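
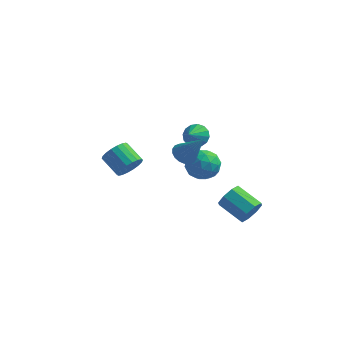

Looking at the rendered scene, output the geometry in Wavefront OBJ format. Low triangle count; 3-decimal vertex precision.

v 0.61 2.555 1.87
v 1.464 2.533 1.971
v 0.49 1.485 2.65
v 1.315 2.791 2.302
v 0.978 2.986 2.517
v 0.542 3.065 2.559
v 0.124 3.008 2.416
v -0.163 2.829 2.127
v -0.244 2.577 1.769
v -0.095 2.32 1.438
v 0.243 2.125 1.223
v 0.679 2.045 1.181
v 1.096 2.103 1.324
v 1.384 2.281 1.613
v 0.238 2.169 -0.55
v 1.188 2.619 -1.057
v 1.332 1.241 0.677
v 2.282 1.691 0.17
v 1.563 2.38 0.778
v 0.886 2.954 0.02
v 1.634 0.906 -0.4
v 0.957 1.48 -1.158
v 2.051 1.839 -0.964
v 2.006 2.75 -0.236
v 0.514 1.11 -0.144
v 0.469 2.021 0.584
v 0.616 2.475 -0.912
v 1.904 1.385 0.532
v 1.48 1.79 0.889
v 2.039 2.055 0.591
v 0.439 2.672 -0.279
v 0.998 2.937 -0.576
v 1.218 2.797 0.502
v 1.522 0.923 0.196
v 2.081 1.188 -0.101
v 0.481 1.805 -0.971
v 1.04 2.07 -1.269
v 1.302 1.063 -0.882
v 1.682 2.282 -1.155
v 2.326 1.736 -0.433
v 1.944 1.275 -0.768
v 1.547 1.612 -1.214
v 1.656 2.817 -0.727
v 2.3 2.272 -0.005
v 1.877 2.677 0.352
v 1.479 3.014 -0.094
v 2.163 2.359 -0.672
v 0.22 1.588 -0.375
v 0.864 1.043 0.347
v 1.041 0.846 -0.286
v 0.643 1.183 -0.732
v 0.194 2.124 0.053
v 0.838 1.578 0.775
v 0.973 2.248 0.834
v 0.576 2.585 0.388
v 0.357 1.501 0.292
v 1.238 -1.455 3.104
v 1.733 -1.945 2.671
v 2.462 -1.765 4.856
v 1.883 -1.615 2.624
v 1.906 -1.254 2.673
v 1.796 -0.933 2.806
v 1.576 -0.715 2.999
v 1.288 -0.644 3.212
v 0.991 -0.733 3.404
v 0.743 -0.965 3.537
v 0.592 -1.294 3.583
v 0.57 -1.655 3.535
v 0.68 -1.977 3.402
v 0.9 -2.195 3.209
v 1.187 -2.266 2.996
v 1.485 -2.177 2.804
v 4.591 1.173 -3.225
v 5.058 1.557 -2.505
v 3.416 2.151 -1.756
v 2.949 1.767 -2.475
v 4.973 2.015 -3.054
v 3.331 2.608 -2.304
v 4.664 1.979 -3.702
v 3.022 2.573 -2.953
v 4.313 1.472 -4.071
v 2.671 2.065 -3.322
v 4.124 0.789 -3.944
v 2.482 1.383 -3.195
v 4.209 0.332 -3.396
v 2.567 0.925 -2.646
v 4.518 0.367 -2.747
v 2.876 0.961 -1.998
v 4.869 0.875 -2.378
v 3.227 1.468 -1.629
v -3.056 0.994 -0.825
v -2.473 1.666 -0.464
v -3.701 2.317 0.307
v -4.284 1.646 -0.055
v -2.608 1.843 -0.829
v -3.836 2.495 -0.058
v -2.831 1.852 -1.193
v -4.06 2.504 -0.422
v -3.099 1.692 -1.484
v -4.328 2.343 -0.713
v -3.359 1.393 -1.645
v -4.587 2.044 -0.874
v -3.558 1.015 -1.643
v -4.787 1.666 -0.872
v -3.658 0.633 -1.48
v -4.887 1.284 -0.709
v -3.639 0.323 -1.187
v -4.867 0.974 -0.416
v -3.504 0.145 -0.822
v -4.732 0.797 -0.051
v -3.28 0.136 -0.458
v -4.509 0.788 0.313
v -3.012 0.297 -0.167
v -4.241 0.948 0.604
v -2.753 0.596 -0.006
v -3.981 1.247 0.765
v -2.553 0.974 -0.008
v -3.782 1.625 0.763
v -2.453 1.356 -0.171
v -3.682 2.007 0.6
f 2 1 4
f 2 4 3
f 4 1 5
f 4 5 3
f 5 1 6
f 5 6 3
f 6 1 7
f 6 7 3
f 7 1 8
f 7 8 3
f 8 1 9
f 8 9 3
f 9 1 10
f 9 10 3
f 10 1 11
f 10 11 3
f 11 1 12
f 11 12 3
f 12 1 13
f 12 13 3
f 13 1 14
f 13 14 3
f 14 1 2
f 14 2 3
f 15 52 31
f 52 26 55
f 31 55 20
f 52 55 31
f 15 31 27
f 31 20 32
f 27 32 16
f 31 32 27
f 15 27 36
f 27 16 37
f 36 37 22
f 27 37 36
f 15 36 48
f 36 22 51
f 48 51 25
f 36 51 48
f 15 48 52
f 48 25 56
f 52 56 26
f 48 56 52
f 16 32 43
f 32 20 46
f 43 46 24
f 32 46 43
f 20 55 33
f 55 26 54
f 33 54 19
f 55 54 33
f 26 56 53
f 56 25 49
f 53 49 17
f 56 49 53
f 25 51 50
f 51 22 38
f 50 38 21
f 51 38 50
f 22 37 42
f 37 16 39
f 42 39 23
f 37 39 42
f 18 44 30
f 44 24 45
f 30 45 19
f 44 45 30
f 18 30 28
f 30 19 29
f 28 29 17
f 30 29 28
f 18 28 35
f 28 17 34
f 35 34 21
f 28 34 35
f 18 35 40
f 35 21 41
f 40 41 23
f 35 41 40
f 18 40 44
f 40 23 47
f 44 47 24
f 40 47 44
f 19 45 33
f 45 24 46
f 33 46 20
f 45 46 33
f 17 29 53
f 29 19 54
f 53 54 26
f 29 54 53
f 21 34 50
f 34 17 49
f 50 49 25
f 34 49 50
f 23 41 42
f 41 21 38
f 42 38 22
f 41 38 42
f 24 47 43
f 47 23 39
f 43 39 16
f 47 39 43
f 58 57 60
f 58 60 59
f 60 57 61
f 60 61 59
f 61 57 62
f 61 62 59
f 62 57 63
f 62 63 59
f 63 57 64
f 63 64 59
f 64 57 65
f 64 65 59
f 65 57 66
f 65 66 59
f 66 57 67
f 66 67 59
f 67 57 68
f 67 68 59
f 68 57 69
f 68 69 59
f 69 57 70
f 69 70 59
f 70 57 71
f 70 71 59
f 71 57 72
f 71 72 59
f 72 57 58
f 72 58 59
f 74 73 77
f 74 77 75
f 75 77 78
f 75 78 76
f 77 73 79
f 77 79 78
f 78 79 80
f 78 80 76
f 79 73 81
f 79 81 80
f 80 81 82
f 80 82 76
f 81 73 83
f 81 83 82
f 82 83 84
f 82 84 76
f 83 73 85
f 83 85 84
f 84 85 86
f 84 86 76
f 85 73 87
f 85 87 86
f 86 87 88
f 86 88 76
f 87 73 89
f 87 89 88
f 88 89 90
f 88 90 76
f 89 73 74
f 89 74 90
f 90 74 75
f 90 75 76
f 92 91 95
f 92 95 93
f 93 95 96
f 93 96 94
f 95 91 97
f 95 97 96
f 96 97 98
f 96 98 94
f 97 91 99
f 97 99 98
f 98 99 100
f 98 100 94
f 99 91 101
f 99 101 100
f 100 101 102
f 100 102 94
f 101 91 103
f 101 103 102
f 102 103 104
f 102 104 94
f 103 91 105
f 103 105 104
f 104 105 106
f 104 106 94
f 105 91 107
f 105 107 106
f 106 107 108
f 106 108 94
f 107 91 109
f 107 109 108
f 108 109 110
f 108 110 94
f 109 91 111
f 109 111 110
f 110 111 112
f 110 112 94
f 111 91 113
f 111 113 112
f 112 113 114
f 112 114 94
f 113 91 115
f 113 115 114
f 114 115 116
f 114 116 94
f 115 91 117
f 115 117 116
f 116 117 118
f 116 118 94
f 117 91 119
f 117 119 118
f 118 119 120
f 118 120 94
f 119 91 92
f 119 92 120
f 120 92 93
f 120 93 94



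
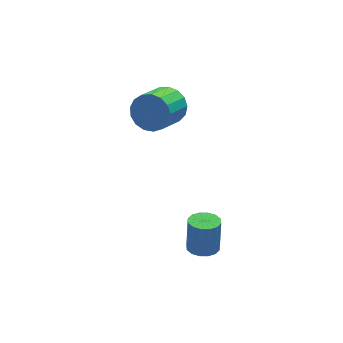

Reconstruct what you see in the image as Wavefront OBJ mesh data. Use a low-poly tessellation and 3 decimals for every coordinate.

v 0.811 3.746 0.78
v 1.479 3.443 1.384
v 0.397 2.492 2.104
v -0.271 2.794 1.5
v 1.299 3.805 1.593
v 0.218 2.854 2.313
v 1.008 4.153 1.615
v -0.074 3.202 2.335
v 0.671 4.408 1.446
v -0.41 3.457 2.166
v 0.367 4.511 1.125
v -0.715 3.56 1.845
v 0.164 4.439 0.724
v -0.918 3.488 1.444
v 0.109 4.208 0.337
v -0.972 3.257 1.057
v 0.215 3.871 0.051
v -0.866 2.919 0.77
v 0.458 3.505 -0.068
v -0.624 2.554 0.651
v 0.781 3.194 0.007
v -0.3 2.243 0.727
v 1.111 3.01 0.259
v 0.03 2.059 0.979
v 1.373 2.994 0.631
v 0.291 2.043 1.351
v 1.505 3.151 1.037
v 0.424 2.199 1.757
v 0.475 -1.795 -3.668
v 1.069 -2.164 -3.654
v 1.24 -1.834 -2.139
v 0.645 -1.465 -2.152
v 1.17 -1.826 -3.739
v 1.341 -1.496 -2.224
v 1.085 -1.481 -3.805
v 1.255 -1.15 -2.29
v 0.836 -1.219 -3.834
v 1.006 -0.889 -2.319
v 0.49 -1.112 -3.818
v 0.661 -0.781 -2.303
v 0.14 -1.188 -3.762
v 0.311 -0.857 -2.247
v -0.12 -1.426 -3.681
v 0.051 -1.096 -2.166
v -0.221 -1.764 -3.596
v -0.05 -1.434 -2.081
v -0.135 -2.11 -3.53
v 0.035 -1.779 -2.015
v 0.114 -2.371 -3.501
v 0.284 -2.041 -1.986
v 0.459 -2.479 -3.517
v 0.63 -2.148 -2.002
v 0.809 -2.403 -3.573
v 0.98 -2.072 -2.058
f 2 1 5
f 2 5 3
f 3 5 6
f 3 6 4
f 5 1 7
f 5 7 6
f 6 7 8
f 6 8 4
f 7 1 9
f 7 9 8
f 8 9 10
f 8 10 4
f 9 1 11
f 9 11 10
f 10 11 12
f 10 12 4
f 11 1 13
f 11 13 12
f 12 13 14
f 12 14 4
f 13 1 15
f 13 15 14
f 14 15 16
f 14 16 4
f 15 1 17
f 15 17 16
f 16 17 18
f 16 18 4
f 17 1 19
f 17 19 18
f 18 19 20
f 18 20 4
f 19 1 21
f 19 21 20
f 20 21 22
f 20 22 4
f 21 1 23
f 21 23 22
f 22 23 24
f 22 24 4
f 23 1 25
f 23 25 24
f 24 25 26
f 24 26 4
f 25 1 27
f 25 27 26
f 26 27 28
f 26 28 4
f 27 1 2
f 27 2 28
f 28 2 3
f 28 3 4
f 30 29 33
f 30 33 31
f 31 33 34
f 31 34 32
f 33 29 35
f 33 35 34
f 34 35 36
f 34 36 32
f 35 29 37
f 35 37 36
f 36 37 38
f 36 38 32
f 37 29 39
f 37 39 38
f 38 39 40
f 38 40 32
f 39 29 41
f 39 41 40
f 40 41 42
f 40 42 32
f 41 29 43
f 41 43 42
f 42 43 44
f 42 44 32
f 43 29 45
f 43 45 44
f 44 45 46
f 44 46 32
f 45 29 47
f 45 47 46
f 46 47 48
f 46 48 32
f 47 29 49
f 47 49 48
f 48 49 50
f 48 50 32
f 49 29 51
f 49 51 50
f 50 51 52
f 50 52 32
f 51 29 53
f 51 53 52
f 52 53 54
f 52 54 32
f 53 29 30
f 53 30 54
f 54 30 31
f 54 31 32



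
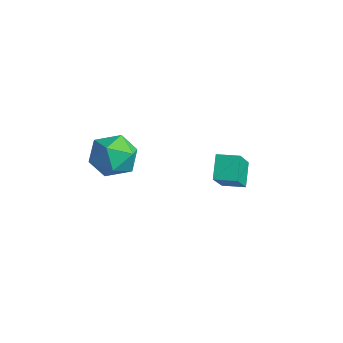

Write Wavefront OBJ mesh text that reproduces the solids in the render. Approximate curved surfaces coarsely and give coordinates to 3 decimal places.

v 1 0.124 -0.318
v 1.964 -0.909 1.098
v 0.395 0.64 0.471
v 1.359 -0.393 1.886
v 1.621 0.773 -0.266
v 2.585 -0.26 1.149
v 1.016 1.289 0.522
v 1.98 0.256 1.938
v -0.468 -3.35 1.412
v -0.086 -2.832 2.203
v -0.214 -4.768 2.217
v 0.168 -4.25 3.008
v -0.826 -4.186 2.789
v -0.983 -3.309 2.292
v 0.683 -4.291 2.128
v 0.526 -3.414 1.631
v 0.626 -3.414 2.646
v -0.307 -3.349 3.054
v 0.007 -4.251 1.366
v -0.926 -4.186 1.774
f 2 4 1
f 5 2 1
f 1 4 3
f 3 5 1
f 2 8 4
f 6 2 5
f 6 8 2
f 4 8 3
f 7 5 3
f 3 8 7
f 7 6 5
f 8 6 7
f 9 20 14
f 9 14 10
f 9 10 16
f 9 16 19
f 9 19 20
f 10 14 18
f 14 20 13
f 20 19 11
f 19 16 15
f 16 10 17
f 12 18 13
f 12 13 11
f 12 11 15
f 12 15 17
f 12 17 18
f 13 18 14
f 11 13 20
f 15 11 19
f 17 15 16
f 18 17 10



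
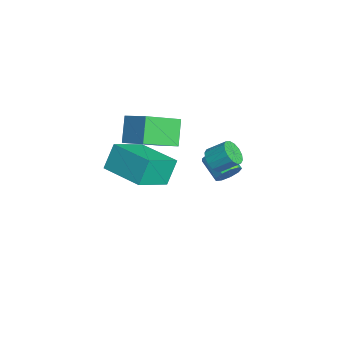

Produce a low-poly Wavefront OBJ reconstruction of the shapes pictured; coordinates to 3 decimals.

v -2.48 2.928 -3.767
v -2.113 2.983 -3.127
v -3.214 2.467 -2.452
v -3.58 2.412 -3.093
v -2.369 3.41 -3.217
v -3.469 2.895 -2.543
v -2.676 3.612 -3.565
v -3.777 3.096 -2.891
v -2.892 3.494 -4.007
v -3.993 2.978 -3.333
v -2.915 3.11 -4.337
v -4.015 2.595 -3.663
v -2.734 2.642 -4.401
v -3.834 2.126 -3.726
v -2.434 2.307 -4.167
v -3.535 1.791 -3.493
v -2.156 2.263 -3.747
v -3.256 1.747 -3.073
v -2.029 2.53 -3.336
v -3.13 2.014 -2.662
v 0.929 -2.135 -0.016
v 0.47 -1.61 1.22
v 2.652 -0.768 0.043
v 2.192 -0.243 1.28
v 2.008 -3.537 0.98
v 1.548 -3.012 2.217
v 3.73 -2.17 1.04
v 3.271 -1.645 2.276
v -0.988 1.951 -1.452
v -0.291 1.781 -1.514
v -0.015 2.66 -0.809
v -0.712 2.829 -0.748
v -0.357 2.023 -1.79
v -0.08 2.901 -1.085
v -0.591 2.245 -1.976
v -0.314 3.124 -1.271
v -0.932 2.389 -2.021
v -0.655 3.268 -1.316
v -1.288 2.415 -1.914
v -1.011 3.294 -1.209
v -1.564 2.317 -1.683
v -1.287 3.196 -0.978
v -1.685 2.12 -1.391
v -1.409 2.999 -0.686
v -1.62 1.879 -1.115
v -1.343 2.757 -0.41
v -1.386 1.656 -0.929
v -1.109 2.535 -0.224
v -1.045 1.512 -0.884
v -0.768 2.391 -0.179
v -0.689 1.486 -0.991
v -0.412 2.365 -0.286
v -0.413 1.584 -1.222
v -0.136 2.463 -0.517
v -2.399 -2.237 -0.799
v -3.356 -1.981 0.419
v -3.11 -0.468 -1.728
v -4.067 -0.213 -0.51
v -1.213 -1.367 -0.05
v -2.17 -1.112 1.168
v -1.924 0.401 -0.979
v -2.881 0.657 0.239
f 2 1 5
f 2 5 3
f 3 5 6
f 3 6 4
f 5 1 7
f 5 7 6
f 6 7 8
f 6 8 4
f 7 1 9
f 7 9 8
f 8 9 10
f 8 10 4
f 9 1 11
f 9 11 10
f 10 11 12
f 10 12 4
f 11 1 13
f 11 13 12
f 12 13 14
f 12 14 4
f 13 1 15
f 13 15 14
f 14 15 16
f 14 16 4
f 15 1 17
f 15 17 16
f 16 17 18
f 16 18 4
f 17 1 19
f 17 19 18
f 18 19 20
f 18 20 4
f 19 1 2
f 19 2 20
f 20 2 3
f 20 3 4
f 22 24 21
f 25 22 21
f 21 24 23
f 23 25 21
f 22 28 24
f 26 22 25
f 26 28 22
f 24 28 23
f 27 25 23
f 23 28 27
f 27 26 25
f 28 26 27
f 30 29 33
f 30 33 31
f 31 33 34
f 31 34 32
f 33 29 35
f 33 35 34
f 34 35 36
f 34 36 32
f 35 29 37
f 35 37 36
f 36 37 38
f 36 38 32
f 37 29 39
f 37 39 38
f 38 39 40
f 38 40 32
f 39 29 41
f 39 41 40
f 40 41 42
f 40 42 32
f 41 29 43
f 41 43 42
f 42 43 44
f 42 44 32
f 43 29 45
f 43 45 44
f 44 45 46
f 44 46 32
f 45 29 47
f 45 47 46
f 46 47 48
f 46 48 32
f 47 29 49
f 47 49 48
f 48 49 50
f 48 50 32
f 49 29 51
f 49 51 50
f 50 51 52
f 50 52 32
f 51 29 53
f 51 53 52
f 52 53 54
f 52 54 32
f 53 29 30
f 53 30 54
f 54 30 31
f 54 31 32
f 56 58 55
f 59 56 55
f 55 58 57
f 57 59 55
f 56 62 58
f 60 56 59
f 60 62 56
f 58 62 57
f 61 59 57
f 57 62 61
f 61 60 59
f 62 60 61



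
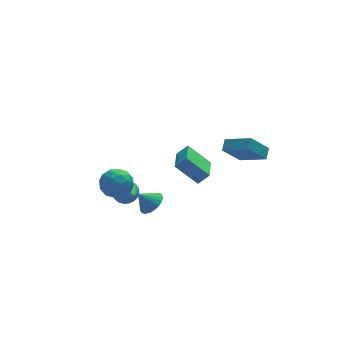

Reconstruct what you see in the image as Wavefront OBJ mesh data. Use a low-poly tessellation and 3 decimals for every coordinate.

v 2.148 -3.294 3.03
v 3.327 -4.492 3.826
v 2.497 -2.676 3.441
v 3.676 -3.874 4.238
v 3.324 -3.046 1.662
v 4.503 -4.244 2.459
v 3.673 -2.428 2.074
v 4.852 -3.626 2.87
v -4.116 -1.668 1.268
v -3.193 -2.178 1.464
v -4.687 -3.042 0.376
v -3.764 -3.552 0.572
v -4.454 -3.367 1.372
v -4.101 -2.517 1.923
v -3.779 -2.703 -0.083
v -3.426 -1.853 0.468
v -2.985 -2.818 0.628
v -3.402 -3.228 1.527
v -4.478 -1.992 0.313
v -4.895 -2.402 1.212
v -3.604 -1.802 1.444
v -4.276 -3.418 0.396
v -4.681 -3.309 0.866
v -4.139 -3.609 0.981
v -4.138 -2.001 1.714
v -3.595 -2.301 1.829
v -4.336 -3 1.775
v -4.285 -2.919 0.011
v -3.742 -3.219 0.126
v -3.741 -1.611 0.859
v -3.199 -1.911 0.974
v -3.544 -2.22 0.065
v -2.939 -2.478 1.068
v -3.275 -3.286 0.544
v -3.284 -2.787 0.159
v -3.077 -2.287 0.483
v -3.184 -2.719 1.597
v -3.52 -3.527 1.072
v -3.926 -3.418 1.543
v -3.718 -2.918 1.867
v -3.062 -3.095 1.106
v -4.36 -1.693 0.768
v -4.696 -2.501 0.243
v -4.162 -2.302 -0.027
v -3.954 -1.802 0.297
v -4.605 -1.934 1.296
v -4.941 -2.742 0.772
v -4.803 -2.933 1.357
v -4.596 -2.433 1.681
v -4.818 -2.125 0.734
v 0.268 -0.016 -0.714
v 0.958 -0.105 -0.024
v 0.874 1.722 -1.096
v 1.564 1.634 -0.406
v 1.496 -0.734 -2.034
v 2.186 -0.822 -1.344
v 2.102 1.005 -2.416
v 2.792 0.916 -1.726
v -2.695 0.162 -2.597
v -2.274 0.548 -1.995
v -2.545 -1.242 -1.803
v -2.6 0.576 -1.884
v -2.942 0.532 -1.897
v -3.241 0.425 -2.03
v -3.446 0.272 -2.262
v -3.521 0.1 -2.552
v -3.453 -0.062 -2.849
v -3.254 -0.184 -3.103
v -2.959 -0.247 -3.27
v -2.617 -0.239 -3.32
v -2.289 -0.162 -3.245
v -2.032 -0.029 -3.059
v -1.888 0.138 -2.792
v -1.885 0.308 -2.492
v -2.021 0.453 -2.21
v -1.837 -2.451 -1.578
v -1.237 -1.965 -1.177
v -2.583 -2.269 -0.682
v -1.414 -1.719 -1.374
v -1.664 -1.599 -1.606
v -1.944 -1.626 -1.834
v -2.206 -1.796 -2.017
v -2.404 -2.079 -2.124
v -2.504 -2.426 -2.137
v -2.488 -2.778 -2.053
v -2.361 -3.073 -1.888
v -2.142 -3.26 -1.668
v -1.871 -3.308 -1.433
v -1.594 -3.207 -1.223
v -1.36 -2.975 -1.075
v -1.207 -2.653 -1.014
v -1.164 -2.296 -1.05
f 2 4 1
f 5 2 1
f 1 4 3
f 3 5 1
f 2 8 4
f 6 2 5
f 6 8 2
f 4 8 3
f 7 5 3
f 3 8 7
f 7 6 5
f 8 6 7
f 9 46 25
f 46 20 49
f 25 49 14
f 46 49 25
f 9 25 21
f 25 14 26
f 21 26 10
f 25 26 21
f 9 21 30
f 21 10 31
f 30 31 16
f 21 31 30
f 9 30 42
f 30 16 45
f 42 45 19
f 30 45 42
f 9 42 46
f 42 19 50
f 46 50 20
f 42 50 46
f 10 26 37
f 26 14 40
f 37 40 18
f 26 40 37
f 14 49 27
f 49 20 48
f 27 48 13
f 49 48 27
f 20 50 47
f 50 19 43
f 47 43 11
f 50 43 47
f 19 45 44
f 45 16 32
f 44 32 15
f 45 32 44
f 16 31 36
f 31 10 33
f 36 33 17
f 31 33 36
f 12 38 24
f 38 18 39
f 24 39 13
f 38 39 24
f 12 24 22
f 24 13 23
f 22 23 11
f 24 23 22
f 12 22 29
f 22 11 28
f 29 28 15
f 22 28 29
f 12 29 34
f 29 15 35
f 34 35 17
f 29 35 34
f 12 34 38
f 34 17 41
f 38 41 18
f 34 41 38
f 13 39 27
f 39 18 40
f 27 40 14
f 39 40 27
f 11 23 47
f 23 13 48
f 47 48 20
f 23 48 47
f 15 28 44
f 28 11 43
f 44 43 19
f 28 43 44
f 17 35 36
f 35 15 32
f 36 32 16
f 35 32 36
f 18 41 37
f 41 17 33
f 37 33 10
f 41 33 37
f 52 54 51
f 55 52 51
f 51 54 53
f 53 55 51
f 52 58 54
f 56 52 55
f 56 58 52
f 54 58 53
f 57 55 53
f 53 58 57
f 57 56 55
f 58 56 57
f 60 59 62
f 60 62 61
f 62 59 63
f 62 63 61
f 63 59 64
f 63 64 61
f 64 59 65
f 64 65 61
f 65 59 66
f 65 66 61
f 66 59 67
f 66 67 61
f 67 59 68
f 67 68 61
f 68 59 69
f 68 69 61
f 69 59 70
f 69 70 61
f 70 59 71
f 70 71 61
f 71 59 72
f 71 72 61
f 72 59 73
f 72 73 61
f 73 59 74
f 73 74 61
f 74 59 75
f 74 75 61
f 75 59 60
f 75 60 61
f 77 76 79
f 77 79 78
f 79 76 80
f 79 80 78
f 80 76 81
f 80 81 78
f 81 76 82
f 81 82 78
f 82 76 83
f 82 83 78
f 83 76 84
f 83 84 78
f 84 76 85
f 84 85 78
f 85 76 86
f 85 86 78
f 86 76 87
f 86 87 78
f 87 76 88
f 87 88 78
f 88 76 89
f 88 89 78
f 89 76 90
f 89 90 78
f 90 76 91
f 90 91 78
f 91 76 92
f 91 92 78
f 92 76 77
f 92 77 78



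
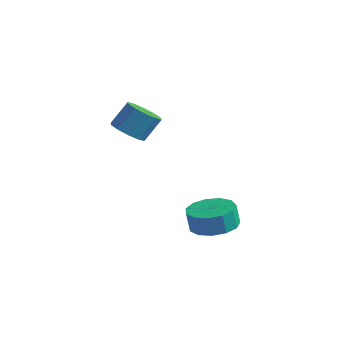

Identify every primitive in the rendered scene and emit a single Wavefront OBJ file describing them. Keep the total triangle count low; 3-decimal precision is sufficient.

v 0.114 0.88 -2.518
v 1.149 1.037 -2.352
v 1.002 0.956 -1.356
v -0.034 0.8 -1.522
v 0.894 1.577 -2.346
v 0.747 1.496 -1.35
v 0.391 1.896 -2.395
v 0.244 1.815 -1.399
v -0.199 1.892 -2.483
v -0.347 1.812 -1.487
v -0.691 1.568 -2.581
v -0.838 1.487 -1.585
v -0.927 1.025 -2.66
v -1.074 0.944 -1.664
v -0.832 0.436 -2.694
v -0.98 0.355 -1.698
v -0.438 -0.012 -2.672
v -0.585 -0.092 -1.676
v 0.132 -0.176 -2.601
v -0.015 -0.257 -1.605
v 0.696 -0.005 -2.503
v 0.549 -0.086 -1.507
v 1.075 0.447 -2.411
v 0.928 0.366 -1.415
v -3.026 -0.87 2.581
v -2.234 -1.102 2.499
v -1.921 -0.401 3.536
v -2.714 -0.17 3.619
v -2.302 -0.671 2.228
v -1.989 0.029 3.266
v -2.647 -0.316 2.093
v -2.334 0.384 3.13
v -3.137 -0.173 2.144
v -2.824 0.527 3.181
v -3.585 -0.297 2.362
v -3.272 0.404 3.4
v -3.819 -0.639 2.664
v -3.506 0.062 3.701
v -3.751 -1.069 2.934
v -3.438 -0.369 3.972
v -3.406 -1.424 3.07
v -3.093 -0.724 4.107
v -2.916 -1.567 3.019
v -2.603 -0.867 4.056
v -2.468 -1.444 2.8
v -2.155 -0.743 3.838
f 2 1 5
f 2 5 3
f 3 5 6
f 3 6 4
f 5 1 7
f 5 7 6
f 6 7 8
f 6 8 4
f 7 1 9
f 7 9 8
f 8 9 10
f 8 10 4
f 9 1 11
f 9 11 10
f 10 11 12
f 10 12 4
f 11 1 13
f 11 13 12
f 12 13 14
f 12 14 4
f 13 1 15
f 13 15 14
f 14 15 16
f 14 16 4
f 15 1 17
f 15 17 16
f 16 17 18
f 16 18 4
f 17 1 19
f 17 19 18
f 18 19 20
f 18 20 4
f 19 1 21
f 19 21 20
f 20 21 22
f 20 22 4
f 21 1 23
f 21 23 22
f 22 23 24
f 22 24 4
f 23 1 2
f 23 2 24
f 24 2 3
f 24 3 4
f 26 25 29
f 26 29 27
f 27 29 30
f 27 30 28
f 29 25 31
f 29 31 30
f 30 31 32
f 30 32 28
f 31 25 33
f 31 33 32
f 32 33 34
f 32 34 28
f 33 25 35
f 33 35 34
f 34 35 36
f 34 36 28
f 35 25 37
f 35 37 36
f 36 37 38
f 36 38 28
f 37 25 39
f 37 39 38
f 38 39 40
f 38 40 28
f 39 25 41
f 39 41 40
f 40 41 42
f 40 42 28
f 41 25 43
f 41 43 42
f 42 43 44
f 42 44 28
f 43 25 45
f 43 45 44
f 44 45 46
f 44 46 28
f 45 25 26
f 45 26 46
f 46 26 27
f 46 27 28



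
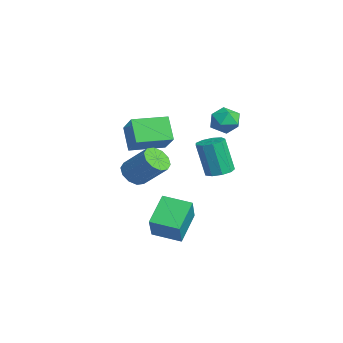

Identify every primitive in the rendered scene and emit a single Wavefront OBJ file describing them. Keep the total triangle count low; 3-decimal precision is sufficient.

v -0.723 1.692 3.237
v 0.043 2.01 3.716
v 0.037 0.39 2.884
v 0.803 0.708 3.363
v 0.008 0.467 3.838
v -0.462 1.271 4.056
v 0.542 1.129 2.544
v 0.072 1.933 2.762
v 0.824 1.661 3.288
v 0.494 1.252 4.087
v -0.414 1.148 2.513
v -0.744 0.739 3.312
v 1.536 -2.549 -2.097
v 2.59 -2.971 -0.574
v 2.455 -1.192 -2.357
v 3.51 -1.614 -0.834
v 2.77 -3.606 -3.246
v 3.825 -4.028 -1.723
v 3.69 -2.249 -3.506
v 4.744 -2.671 -1.983
v 2.462 -4.454 1.216
v 3.169 -4.474 0.726
v 4.145 -3.485 2.094
v 3.438 -3.466 2.584
v 2.896 -4.035 0.603
v 3.872 -3.046 1.971
v 2.457 -3.756 0.714
v 3.433 -2.767 2.082
v 2.021 -3.744 1.017
v 2.997 -2.755 2.385
v 1.752 -4.003 1.396
v 2.729 -3.014 2.764
v 1.755 -4.435 1.706
v 2.731 -3.446 3.074
v 2.028 -4.874 1.829
v 3.004 -3.885 3.197
v 2.467 -5.153 1.718
v 3.443 -4.164 3.086
v 2.903 -5.165 1.415
v 3.879 -4.176 2.783
v 3.171 -4.906 1.036
v 4.148 -3.917 2.404
v 2.164 0.258 0.56
v 2.723 -0.328 0.574
v 2.255 -0.724 2.635
v 1.696 -0.138 2.62
v 2.952 0.156 0.719
v 2.483 -0.241 2.78
v 2.812 0.687 0.79
v 2.343 0.291 2.85
v 2.369 1.018 0.752
v 1.9 0.622 2.813
v 1.83 0.993 0.625
v 1.361 0.597 2.685
v 1.448 0.624 0.467
v 0.979 0.228 2.528
v 1.401 0.084 0.353
v 0.932 -0.312 2.413
v 1.711 -0.374 0.335
v 1.242 -0.771 2.395
v 2.233 -0.537 0.423
v 1.764 -0.933 2.483
v -4.087 -3.322 1.517
v -2.656 -3.248 2.764
v -4.142 -1.223 1.455
v -2.71 -1.149 2.702
v -2.99 -3.331 0.258
v -1.558 -3.257 1.505
v -3.044 -1.232 0.196
v -1.613 -1.158 1.443
f 1 12 6
f 1 6 2
f 1 2 8
f 1 8 11
f 1 11 12
f 2 6 10
f 6 12 5
f 12 11 3
f 11 8 7
f 8 2 9
f 4 10 5
f 4 5 3
f 4 3 7
f 4 7 9
f 4 9 10
f 5 10 6
f 3 5 12
f 7 3 11
f 9 7 8
f 10 9 2
f 14 16 13
f 17 14 13
f 13 16 15
f 15 17 13
f 14 20 16
f 18 14 17
f 18 20 14
f 16 20 15
f 19 17 15
f 15 20 19
f 19 18 17
f 20 18 19
f 22 21 25
f 22 25 23
f 23 25 26
f 23 26 24
f 25 21 27
f 25 27 26
f 26 27 28
f 26 28 24
f 27 21 29
f 27 29 28
f 28 29 30
f 28 30 24
f 29 21 31
f 29 31 30
f 30 31 32
f 30 32 24
f 31 21 33
f 31 33 32
f 32 33 34
f 32 34 24
f 33 21 35
f 33 35 34
f 34 35 36
f 34 36 24
f 35 21 37
f 35 37 36
f 36 37 38
f 36 38 24
f 37 21 39
f 37 39 38
f 38 39 40
f 38 40 24
f 39 21 41
f 39 41 40
f 40 41 42
f 40 42 24
f 41 21 22
f 41 22 42
f 42 22 23
f 42 23 24
f 44 43 47
f 44 47 45
f 45 47 48
f 45 48 46
f 47 43 49
f 47 49 48
f 48 49 50
f 48 50 46
f 49 43 51
f 49 51 50
f 50 51 52
f 50 52 46
f 51 43 53
f 51 53 52
f 52 53 54
f 52 54 46
f 53 43 55
f 53 55 54
f 54 55 56
f 54 56 46
f 55 43 57
f 55 57 56
f 56 57 58
f 56 58 46
f 57 43 59
f 57 59 58
f 58 59 60
f 58 60 46
f 59 43 61
f 59 61 60
f 60 61 62
f 60 62 46
f 61 43 44
f 61 44 62
f 62 44 45
f 62 45 46
f 64 66 63
f 67 64 63
f 63 66 65
f 65 67 63
f 64 70 66
f 68 64 67
f 68 70 64
f 66 70 65
f 69 67 65
f 65 70 69
f 69 68 67
f 70 68 69



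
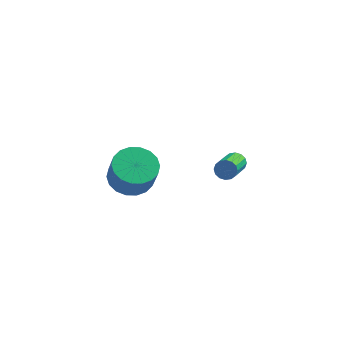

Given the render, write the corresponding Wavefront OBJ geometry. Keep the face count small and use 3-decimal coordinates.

v 1.17 3.652 -0.936
v 1.496 3.439 -1.352
v 1.436 1.756 -0.54
v 1.11 1.968 -0.124
v 1.686 3.532 -1.146
v 1.626 1.848 -0.334
v 1.738 3.657 -0.884
v 1.678 1.973 -0.072
v 1.637 3.78 -0.635
v 1.577 2.097 0.176
v 1.411 3.869 -0.467
v 1.351 2.186 0.344
v 1.121 3.9 -0.425
v 1.061 2.216 0.387
v 0.844 3.864 -0.52
v 0.784 2.181 0.292
v 0.654 3.772 -0.726
v 0.594 2.088 0.086
v 0.602 3.647 -0.988
v 0.542 1.963 -0.176
v 0.703 3.523 -1.236
v 0.643 1.84 -0.425
v 0.929 3.434 -1.404
v 0.869 1.751 -0.593
v 1.219 3.404 -1.447
v 1.159 1.72 -0.635
v -2.255 -2.225 2.132
v -1.398 -2.711 1.69
v -0.988 -3.24 3.065
v -1.845 -2.755 3.508
v -1.227 -2.277 1.806
v -0.817 -2.806 3.182
v -1.26 -1.832 1.987
v -0.85 -2.362 3.362
v -1.49 -1.466 2.196
v -1.08 -1.996 3.572
v -1.871 -1.25 2.393
v -1.461 -1.78 3.769
v -2.329 -1.227 2.538
v -1.919 -1.757 3.914
v -2.772 -1.402 2.603
v -2.362 -1.932 3.979
v -3.112 -1.74 2.575
v -2.702 -2.269 3.95
v -3.283 -2.174 2.458
v -2.873 -2.703 3.834
v -3.25 -2.618 2.278
v -2.84 -3.148 3.653
v -3.02 -2.984 2.068
v -2.61 -3.514 3.444
v -2.639 -3.2 1.871
v -2.229 -3.73 3.247
v -2.181 -3.223 1.726
v -1.771 -3.753 3.102
v -1.738 -3.048 1.661
v -1.328 -3.578 3.037
f 2 1 5
f 2 5 3
f 3 5 6
f 3 6 4
f 5 1 7
f 5 7 6
f 6 7 8
f 6 8 4
f 7 1 9
f 7 9 8
f 8 9 10
f 8 10 4
f 9 1 11
f 9 11 10
f 10 11 12
f 10 12 4
f 11 1 13
f 11 13 12
f 12 13 14
f 12 14 4
f 13 1 15
f 13 15 14
f 14 15 16
f 14 16 4
f 15 1 17
f 15 17 16
f 16 17 18
f 16 18 4
f 17 1 19
f 17 19 18
f 18 19 20
f 18 20 4
f 19 1 21
f 19 21 20
f 20 21 22
f 20 22 4
f 21 1 23
f 21 23 22
f 22 23 24
f 22 24 4
f 23 1 25
f 23 25 24
f 24 25 26
f 24 26 4
f 25 1 2
f 25 2 26
f 26 2 3
f 26 3 4
f 28 27 31
f 28 31 29
f 29 31 32
f 29 32 30
f 31 27 33
f 31 33 32
f 32 33 34
f 32 34 30
f 33 27 35
f 33 35 34
f 34 35 36
f 34 36 30
f 35 27 37
f 35 37 36
f 36 37 38
f 36 38 30
f 37 27 39
f 37 39 38
f 38 39 40
f 38 40 30
f 39 27 41
f 39 41 40
f 40 41 42
f 40 42 30
f 41 27 43
f 41 43 42
f 42 43 44
f 42 44 30
f 43 27 45
f 43 45 44
f 44 45 46
f 44 46 30
f 45 27 47
f 45 47 46
f 46 47 48
f 46 48 30
f 47 27 49
f 47 49 48
f 48 49 50
f 48 50 30
f 49 27 51
f 49 51 50
f 50 51 52
f 50 52 30
f 51 27 53
f 51 53 52
f 52 53 54
f 52 54 30
f 53 27 55
f 53 55 54
f 54 55 56
f 54 56 30
f 55 27 28
f 55 28 56
f 56 28 29
f 56 29 30



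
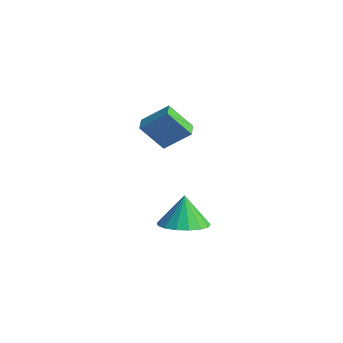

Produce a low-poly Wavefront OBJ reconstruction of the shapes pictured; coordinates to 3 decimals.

v -1.92 1.766 -1.098
v -1.114 2.636 -0.147
v -2.569 2.276 -1.014
v -1.763 3.147 -0.064
v -1.397 2.633 -2.336
v -0.591 3.504 -1.386
v -2.046 3.144 -2.253
v -1.24 4.014 -1.302
v 3.216 0.51 -4.016
v 4.175 0.113 -3.757
v 2.924 0.75 -2.564
v 4.263 0.613 -3.823
v 4.111 1.09 -3.932
v 3.754 1.434 -4.061
v 3.273 1.566 -4.179
v 2.78 1.456 -4.26
v 2.386 1.129 -4.285
v 2.182 0.661 -4.248
v 2.216 0.158 -4.158
v 2.478 -0.265 -4.036
v 2.909 -0.51 -3.908
v 3.411 -0.521 -3.806
v 3.868 -0.296 -3.751
f 2 4 1
f 5 2 1
f 1 4 3
f 3 5 1
f 2 8 4
f 6 2 5
f 6 8 2
f 4 8 3
f 7 5 3
f 3 8 7
f 7 6 5
f 8 6 7
f 10 9 12
f 10 12 11
f 12 9 13
f 12 13 11
f 13 9 14
f 13 14 11
f 14 9 15
f 14 15 11
f 15 9 16
f 15 16 11
f 16 9 17
f 16 17 11
f 17 9 18
f 17 18 11
f 18 9 19
f 18 19 11
f 19 9 20
f 19 20 11
f 20 9 21
f 20 21 11
f 21 9 22
f 21 22 11
f 22 9 23
f 22 23 11
f 23 9 10
f 23 10 11



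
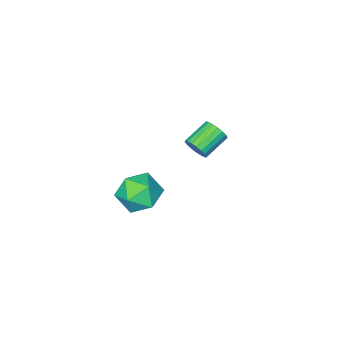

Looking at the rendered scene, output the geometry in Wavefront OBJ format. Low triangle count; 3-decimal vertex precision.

v -2.159 0.355 -0.077
v -1.954 0.698 0.435
v -3.215 0.569 1.029
v -3.421 0.225 0.517
v -2.058 0.902 0.258
v -3.319 0.773 0.852
v -2.182 0.998 0.015
v -3.443 0.868 0.609
v -2.302 0.966 -0.246
v -3.563 0.836 0.348
v -2.394 0.813 -0.474
v -3.655 0.683 0.12
v -2.439 0.57 -0.623
v -3.7 0.44 -0.029
v -2.429 0.283 -0.664
v -3.69 0.154 -0.07
v -2.365 0.011 -0.589
v -3.626 -0.118 0.005
v -2.261 -0.193 -0.412
v -3.522 -0.322 0.182
v -2.137 -0.288 -0.169
v -3.398 -0.418 0.425
v -2.017 -0.256 0.092
v -3.278 -0.386 0.686
v -1.925 -0.103 0.32
v -3.186 -0.233 0.914
v -1.88 0.14 0.469
v -3.141 0.01 1.063
v -1.89 0.426 0.51
v -3.151 0.297 1.104
v 1.732 3.259 1.427
v 2.703 3.715 1.165
v 2.497 1.645 1.455
v 3.468 2.101 1.193
v 3.023 2.284 2.186
v 2.55 3.282 2.169
v 2.65 2.078 0.451
v 2.177 3.076 0.434
v 3.27 2.985 0.562
v 3.5 3.113 1.634
v 1.7 2.247 0.986
v 1.93 2.375 2.058
f 2 1 5
f 2 5 3
f 3 5 6
f 3 6 4
f 5 1 7
f 5 7 6
f 6 7 8
f 6 8 4
f 7 1 9
f 7 9 8
f 8 9 10
f 8 10 4
f 9 1 11
f 9 11 10
f 10 11 12
f 10 12 4
f 11 1 13
f 11 13 12
f 12 13 14
f 12 14 4
f 13 1 15
f 13 15 14
f 14 15 16
f 14 16 4
f 15 1 17
f 15 17 16
f 16 17 18
f 16 18 4
f 17 1 19
f 17 19 18
f 18 19 20
f 18 20 4
f 19 1 21
f 19 21 20
f 20 21 22
f 20 22 4
f 21 1 23
f 21 23 22
f 22 23 24
f 22 24 4
f 23 1 25
f 23 25 24
f 24 25 26
f 24 26 4
f 25 1 27
f 25 27 26
f 26 27 28
f 26 28 4
f 27 1 29
f 27 29 28
f 28 29 30
f 28 30 4
f 29 1 2
f 29 2 30
f 30 2 3
f 30 3 4
f 31 42 36
f 31 36 32
f 31 32 38
f 31 38 41
f 31 41 42
f 32 36 40
f 36 42 35
f 42 41 33
f 41 38 37
f 38 32 39
f 34 40 35
f 34 35 33
f 34 33 37
f 34 37 39
f 34 39 40
f 35 40 36
f 33 35 42
f 37 33 41
f 39 37 38
f 40 39 32



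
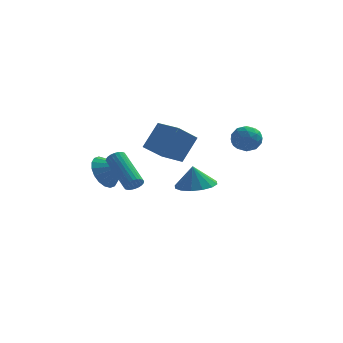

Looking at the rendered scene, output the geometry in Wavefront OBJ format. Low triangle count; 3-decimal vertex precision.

v -1.187 -3.715 0.636
v -1.022 -3.944 1.061
v -2.088 -2.475 2.268
v -2.253 -2.245 1.844
v -0.877 -3.812 1.029
v -1.943 -2.343 2.236
v -0.778 -3.666 0.938
v -1.844 -2.196 2.145
v -0.742 -3.526 0.8
v -1.808 -2.057 2.007
v -0.774 -3.416 0.638
v -1.84 -1.946 1.845
v -0.868 -3.351 0.475
v -1.934 -1.881 1.682
v -1.011 -3.341 0.337
v -2.077 -1.872 1.544
v -1.181 -3.388 0.245
v -2.247 -1.919 1.452
v -1.352 -3.485 0.212
v -2.418 -2.016 1.419
v -1.497 -3.617 0.244
v -2.563 -2.148 1.451
v -1.596 -3.764 0.335
v -2.662 -2.294 1.542
v -1.632 -3.903 0.473
v -2.698 -2.434 1.68
v -1.6 -4.014 0.635
v -2.666 -2.544 1.842
v -1.506 -4.079 0.798
v -2.572 -2.609 2.005
v -1.363 -4.088 0.936
v -2.429 -2.619 2.143
v -1.193 -4.041 1.028
v -2.259 -2.572 2.235
v 3.054 1.57 2.398
v 3.814 1.922 2.556
v 3.666 0.578 1.664
v 4.426 0.93 1.822
v 3.989 0.559 2.452
v 3.611 1.173 2.906
v 3.869 1.327 1.314
v 3.491 1.941 1.768
v 4.317 1.772 1.886
v 4.391 1.297 2.589
v 3.089 1.203 1.631
v 3.163 0.728 2.334
v 3.38 1.833 2.542
v 4.1 0.667 1.678
v 3.843 0.449 2.049
v 4.29 0.656 2.142
v 3.261 1.393 2.747
v 3.707 1.6 2.84
v 3.81 0.799 2.779
v 3.773 0.9 1.38
v 4.219 1.107 1.473
v 3.19 1.844 2.078
v 3.637 2.051 2.171
v 3.67 1.701 1.441
v 4.123 1.952 2.24
v 4.482 1.369 1.809
v 4.155 1.602 1.51
v 3.933 1.963 1.777
v 4.166 1.673 2.654
v 4.526 1.09 2.222
v 4.269 0.872 2.593
v 4.047 1.232 2.859
v 4.462 1.585 2.26
v 2.954 1.41 1.998
v 3.314 0.827 1.566
v 3.433 1.268 1.361
v 3.211 1.628 1.627
v 2.998 1.131 2.411
v 3.357 0.548 1.98
v 3.547 0.537 2.443
v 3.325 0.898 2.71
v 3.018 0.915 1.96
v -3.015 -0.767 0.312
v -2.453 -0.359 -0.462
v -1.845 -1.133 0.968
v -2.504 -0.002 -0.172
v -2.656 0.204 0.213
v -2.879 0.217 0.619
v -3.129 0.036 0.963
v -3.356 -0.305 1.179
v -3.516 -0.737 1.223
v -3.577 -1.175 1.087
v -3.526 -1.532 0.797
v -3.374 -1.738 0.411
v -3.151 -1.751 0.006
v -2.901 -1.57 -0.339
v -2.674 -1.229 -0.555
v -2.514 -0.797 -0.599
v 1.233 1.494 -1.215
v 2.305 1.359 -1.075
v 1.067 1.486 0.055
v 2.228 1.918 -1.082
v 1.884 2.363 -1.124
v 1.366 2.575 -1.191
v 0.812 2.498 -1.264
v 0.37 2.151 -1.323
v 0.16 1.629 -1.354
v 0.237 1.07 -1.347
v 0.581 0.624 -1.305
v 1.1 0.412 -1.238
v 1.654 0.49 -1.166
v 2.095 0.836 -1.106
v 0.631 0.737 0.609
v -0.202 -0.206 1.547
v -0.502 1.721 0.594
v -1.334 0.777 1.532
v 1.294 1.523 1.988
v 0.462 0.579 2.926
v 0.162 2.506 1.973
v -0.671 1.563 2.911
f 2 1 5
f 2 5 3
f 3 5 6
f 3 6 4
f 5 1 7
f 5 7 6
f 6 7 8
f 6 8 4
f 7 1 9
f 7 9 8
f 8 9 10
f 8 10 4
f 9 1 11
f 9 11 10
f 10 11 12
f 10 12 4
f 11 1 13
f 11 13 12
f 12 13 14
f 12 14 4
f 13 1 15
f 13 15 14
f 14 15 16
f 14 16 4
f 15 1 17
f 15 17 16
f 16 17 18
f 16 18 4
f 17 1 19
f 17 19 18
f 18 19 20
f 18 20 4
f 19 1 21
f 19 21 20
f 20 21 22
f 20 22 4
f 21 1 23
f 21 23 22
f 22 23 24
f 22 24 4
f 23 1 25
f 23 25 24
f 24 25 26
f 24 26 4
f 25 1 27
f 25 27 26
f 26 27 28
f 26 28 4
f 27 1 29
f 27 29 28
f 28 29 30
f 28 30 4
f 29 1 31
f 29 31 30
f 30 31 32
f 30 32 4
f 31 1 33
f 31 33 32
f 32 33 34
f 32 34 4
f 33 1 2
f 33 2 34
f 34 2 3
f 34 3 4
f 35 72 51
f 72 46 75
f 51 75 40
f 72 75 51
f 35 51 47
f 51 40 52
f 47 52 36
f 51 52 47
f 35 47 56
f 47 36 57
f 56 57 42
f 47 57 56
f 35 56 68
f 56 42 71
f 68 71 45
f 56 71 68
f 35 68 72
f 68 45 76
f 72 76 46
f 68 76 72
f 36 52 63
f 52 40 66
f 63 66 44
f 52 66 63
f 40 75 53
f 75 46 74
f 53 74 39
f 75 74 53
f 46 76 73
f 76 45 69
f 73 69 37
f 76 69 73
f 45 71 70
f 71 42 58
f 70 58 41
f 71 58 70
f 42 57 62
f 57 36 59
f 62 59 43
f 57 59 62
f 38 64 50
f 64 44 65
f 50 65 39
f 64 65 50
f 38 50 48
f 50 39 49
f 48 49 37
f 50 49 48
f 38 48 55
f 48 37 54
f 55 54 41
f 48 54 55
f 38 55 60
f 55 41 61
f 60 61 43
f 55 61 60
f 38 60 64
f 60 43 67
f 64 67 44
f 60 67 64
f 39 65 53
f 65 44 66
f 53 66 40
f 65 66 53
f 37 49 73
f 49 39 74
f 73 74 46
f 49 74 73
f 41 54 70
f 54 37 69
f 70 69 45
f 54 69 70
f 43 61 62
f 61 41 58
f 62 58 42
f 61 58 62
f 44 67 63
f 67 43 59
f 63 59 36
f 67 59 63
f 78 77 80
f 78 80 79
f 80 77 81
f 80 81 79
f 81 77 82
f 81 82 79
f 82 77 83
f 82 83 79
f 83 77 84
f 83 84 79
f 84 77 85
f 84 85 79
f 85 77 86
f 85 86 79
f 86 77 87
f 86 87 79
f 87 77 88
f 87 88 79
f 88 77 89
f 88 89 79
f 89 77 90
f 89 90 79
f 90 77 91
f 90 91 79
f 91 77 92
f 91 92 79
f 92 77 78
f 92 78 79
f 94 93 96
f 94 96 95
f 96 93 97
f 96 97 95
f 97 93 98
f 97 98 95
f 98 93 99
f 98 99 95
f 99 93 100
f 99 100 95
f 100 93 101
f 100 101 95
f 101 93 102
f 101 102 95
f 102 93 103
f 102 103 95
f 103 93 104
f 103 104 95
f 104 93 105
f 104 105 95
f 105 93 106
f 105 106 95
f 106 93 94
f 106 94 95
f 108 110 107
f 111 108 107
f 107 110 109
f 109 111 107
f 108 114 110
f 112 108 111
f 112 114 108
f 110 114 109
f 113 111 109
f 109 114 113
f 113 112 111
f 114 112 113



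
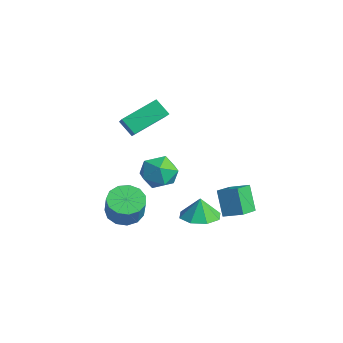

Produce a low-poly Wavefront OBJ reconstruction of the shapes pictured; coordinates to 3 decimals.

v 1.169 -0.235 2.506
v 2.011 -0.066 1.918
v 0.569 -1.294 1.342
v 1.411 -1.125 0.754
v 1.498 -1.648 1.65
v 1.869 -0.993 2.369
v 0.711 -0.367 0.891
v 1.082 0.288 1.61
v 1.728 -0.147 0.92
v 2.215 -0.939 1.389
v 0.365 -0.421 1.871
v 0.852 -1.213 2.34
v 1.56 1.429 -2.148
v 2.437 1.965 -2.088
v 1.42 1.531 -1.032
v 1.81 2.426 -2.208
v 1.036 2.304 -2.294
v 0.569 1.669 -2.294
v 0.682 0.893 -2.209
v 1.31 0.432 -2.088
v 2.084 0.554 -2.003
v 2.551 1.189 -2.002
v 2.496 1.759 0.116
v 3.303 2.362 0.533
v 1.945 2.84 -0.38
v 2.753 3.442 0.037
v 3.287 1.578 -1.157
v 4.095 2.18 -0.74
v 2.737 2.658 -1.653
v 3.544 3.261 -1.236
v -2.026 -0.855 3.306
v -0.584 -1.542 4.525
v -1.876 0.936 4.137
v -0.434 0.249 5.356
v -1.306 -0.589 2.604
v 0.136 -1.276 3.823
v -1.156 1.202 3.435
v 0.286 0.515 4.654
v -0.673 -1.413 -2.071
v 0.191 -1.217 -2.44
v 0.797 -1.47 -1.159
v -0.067 -1.667 -0.789
v -0.006 -0.748 -2.255
v 0.6 -1.001 -0.973
v -0.414 -0.491 -2.011
v 0.191 -0.744 -0.729
v -0.905 -0.527 -1.786
v -0.299 -0.78 -0.504
v -1.322 -0.844 -1.652
v -0.716 -1.097 -0.37
v -1.533 -1.342 -1.65
v -0.927 -1.595 -0.369
v -1.471 -1.863 -1.782
v -0.865 -2.116 -0.501
v -1.155 -2.241 -2.006
v -0.55 -2.494 -0.725
v -0.687 -2.356 -2.251
v -0.081 -2.609 -0.969
v -0.214 -2.172 -2.438
v 0.392 -2.426 -1.156
v 0.114 -1.748 -2.508
v 0.719 -2.001 -1.227
f 1 12 6
f 1 6 2
f 1 2 8
f 1 8 11
f 1 11 12
f 2 6 10
f 6 12 5
f 12 11 3
f 11 8 7
f 8 2 9
f 4 10 5
f 4 5 3
f 4 3 7
f 4 7 9
f 4 9 10
f 5 10 6
f 3 5 12
f 7 3 11
f 9 7 8
f 10 9 2
f 14 13 16
f 14 16 15
f 16 13 17
f 16 17 15
f 17 13 18
f 17 18 15
f 18 13 19
f 18 19 15
f 19 13 20
f 19 20 15
f 20 13 21
f 20 21 15
f 21 13 22
f 21 22 15
f 22 13 14
f 22 14 15
f 24 26 23
f 27 24 23
f 23 26 25
f 25 27 23
f 24 30 26
f 28 24 27
f 28 30 24
f 26 30 25
f 29 27 25
f 25 30 29
f 29 28 27
f 30 28 29
f 32 34 31
f 35 32 31
f 31 34 33
f 33 35 31
f 32 38 34
f 36 32 35
f 36 38 32
f 34 38 33
f 37 35 33
f 33 38 37
f 37 36 35
f 38 36 37
f 40 39 43
f 40 43 41
f 41 43 44
f 41 44 42
f 43 39 45
f 43 45 44
f 44 45 46
f 44 46 42
f 45 39 47
f 45 47 46
f 46 47 48
f 46 48 42
f 47 39 49
f 47 49 48
f 48 49 50
f 48 50 42
f 49 39 51
f 49 51 50
f 50 51 52
f 50 52 42
f 51 39 53
f 51 53 52
f 52 53 54
f 52 54 42
f 53 39 55
f 53 55 54
f 54 55 56
f 54 56 42
f 55 39 57
f 55 57 56
f 56 57 58
f 56 58 42
f 57 39 59
f 57 59 58
f 58 59 60
f 58 60 42
f 59 39 61
f 59 61 60
f 60 61 62
f 60 62 42
f 61 39 40
f 61 40 62
f 62 40 41
f 62 41 42



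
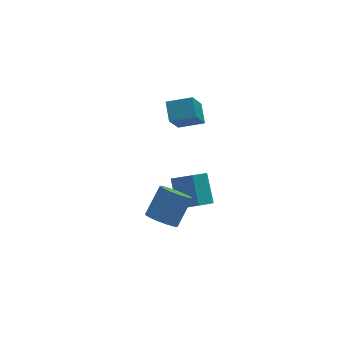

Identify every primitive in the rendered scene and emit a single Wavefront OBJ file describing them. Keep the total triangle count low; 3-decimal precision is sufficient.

v -0.144 -3.542 -1.633
v 0.227 -2.979 -2.275
v 1.274 -2.156 -0.948
v 0.904 -2.718 -0.307
v -0.161 -2.745 -2.113
v 0.886 -1.922 -0.787
v -0.545 -2.725 -1.823
v 0.502 -1.901 -0.497
v -0.821 -2.923 -1.482
v 0.226 -2.1 -0.156
v -0.916 -3.287 -1.182
v 0.131 -2.464 0.145
v -0.803 -3.719 -1.002
v 0.244 -2.896 0.324
v -0.514 -4.104 -0.992
v 0.533 -3.281 0.335
v -0.126 -4.338 -1.153
v 0.921 -3.515 0.173
v 0.258 -4.359 -1.443
v 1.305 -3.535 -0.117
v 0.534 -4.16 -1.784
v 1.581 -3.337 -0.458
v 0.629 -3.796 -2.085
v 1.676 -2.973 -0.758
v 0.516 -3.364 -2.264
v 1.563 -2.541 -0.938
v 2.369 -1.437 -3.245
v 3.056 -1.955 -2.734
v 3.117 -0.58 -1.424
v 2.431 -0.063 -1.935
v 3.368 -1.48 -3.247
v 3.43 -0.106 -1.937
v 3.096 -0.98 -3.759
v 3.157 0.394 -2.448
v 2.397 -0.748 -3.969
v 2.459 0.626 -2.659
v 1.683 -0.92 -3.756
v 1.744 0.455 -2.446
v 1.37 -1.394 -3.243
v 1.432 -0.02 -1.933
v 1.643 -1.894 -2.732
v 1.704 -0.52 -1.421
v 2.341 -2.126 -2.521
v 2.403 -0.752 -1.211
v 3.481 2.01 1.053
v 3.614 3.089 1.766
v 2.093 2.448 0.65
v 2.226 3.527 1.363
v 4.314 3.053 -0.683
v 4.447 4.132 0.03
v 2.926 3.491 -1.086
v 3.059 4.57 -0.373
f 2 1 5
f 2 5 3
f 3 5 6
f 3 6 4
f 5 1 7
f 5 7 6
f 6 7 8
f 6 8 4
f 7 1 9
f 7 9 8
f 8 9 10
f 8 10 4
f 9 1 11
f 9 11 10
f 10 11 12
f 10 12 4
f 11 1 13
f 11 13 12
f 12 13 14
f 12 14 4
f 13 1 15
f 13 15 14
f 14 15 16
f 14 16 4
f 15 1 17
f 15 17 16
f 16 17 18
f 16 18 4
f 17 1 19
f 17 19 18
f 18 19 20
f 18 20 4
f 19 1 21
f 19 21 20
f 20 21 22
f 20 22 4
f 21 1 23
f 21 23 22
f 22 23 24
f 22 24 4
f 23 1 25
f 23 25 24
f 24 25 26
f 24 26 4
f 25 1 2
f 25 2 26
f 26 2 3
f 26 3 4
f 28 27 31
f 28 31 29
f 29 31 32
f 29 32 30
f 31 27 33
f 31 33 32
f 32 33 34
f 32 34 30
f 33 27 35
f 33 35 34
f 34 35 36
f 34 36 30
f 35 27 37
f 35 37 36
f 36 37 38
f 36 38 30
f 37 27 39
f 37 39 38
f 38 39 40
f 38 40 30
f 39 27 41
f 39 41 40
f 40 41 42
f 40 42 30
f 41 27 43
f 41 43 42
f 42 43 44
f 42 44 30
f 43 27 28
f 43 28 44
f 44 28 29
f 44 29 30
f 46 48 45
f 49 46 45
f 45 48 47
f 47 49 45
f 46 52 48
f 50 46 49
f 50 52 46
f 48 52 47
f 51 49 47
f 47 52 51
f 51 50 49
f 52 50 51



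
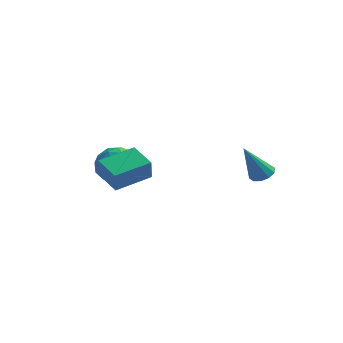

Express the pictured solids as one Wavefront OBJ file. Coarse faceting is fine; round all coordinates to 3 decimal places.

v 2.521 1.734 -0.683
v 3.178 1.604 -0.48
v 1.779 1.026 1.263
v 3.082 2.011 -0.368
v 2.771 2.312 -0.377
v 2.365 2.392 -0.503
v 2.019 2.221 -0.698
v 1.864 1.864 -0.887
v 1.961 1.457 -0.998
v 2.271 1.156 -0.989
v 2.677 1.076 -0.863
v 3.024 1.247 -0.668
v -4.615 -1.499 1.052
v -3.728 -0.751 0.922
v -3.572 -2.869 0.278
v -2.685 -2.121 0.148
v -3.003 -2.469 1.216
v -3.648 -1.622 1.694
v -3.652 -1.998 -0.494
v -4.297 -1.151 -0.016
v -3.134 -1.059 -0.034
v -2.732 -1.35 1.023
v -4.568 -2.27 0.177
v -4.166 -2.561 1.234
v -4.263 -1.004 1.055
v -3.037 -2.616 0.145
v -3.224 -2.82 0.773
v -2.703 -2.38 0.696
v -4.216 -1.516 1.509
v -3.695 -1.077 1.432
v -3.268 -2.087 1.605
v -3.605 -2.543 -0.232
v -3.084 -2.104 -0.309
v -4.597 -1.24 0.504
v -4.076 -0.8 0.427
v -4.032 -1.533 -0.405
v -3.393 -0.746 0.417
v -2.779 -1.552 -0.038
v -3.348 -1.479 -0.416
v -3.727 -0.981 -0.134
v -3.157 -0.917 1.038
v -2.544 -1.723 0.583
v -2.73 -1.927 1.21
v -3.109 -1.429 1.492
v -2.807 -1.099 0.476
v -4.756 -1.897 0.617
v -4.143 -2.703 0.162
v -4.191 -2.191 -0.292
v -4.57 -1.693 -0.01
v -4.521 -2.068 1.238
v -3.907 -2.874 0.783
v -3.573 -2.639 1.334
v -3.952 -2.141 1.616
v -4.493 -2.521 0.724
v -2.512 -4.973 0.743
v -2.408 -5.322 1.886
v -3.664 -4.104 1.113
v -3.56 -4.453 2.256
v -1.28 -3.487 1.084
v -1.176 -3.836 2.227
v -2.432 -2.618 1.454
v -2.328 -2.967 2.597
f 2 1 4
f 2 4 3
f 4 1 5
f 4 5 3
f 5 1 6
f 5 6 3
f 6 1 7
f 6 7 3
f 7 1 8
f 7 8 3
f 8 1 9
f 8 9 3
f 9 1 10
f 9 10 3
f 10 1 11
f 10 11 3
f 11 1 12
f 11 12 3
f 12 1 2
f 12 2 3
f 13 50 29
f 50 24 53
f 29 53 18
f 50 53 29
f 13 29 25
f 29 18 30
f 25 30 14
f 29 30 25
f 13 25 34
f 25 14 35
f 34 35 20
f 25 35 34
f 13 34 46
f 34 20 49
f 46 49 23
f 34 49 46
f 13 46 50
f 46 23 54
f 50 54 24
f 46 54 50
f 14 30 41
f 30 18 44
f 41 44 22
f 30 44 41
f 18 53 31
f 53 24 52
f 31 52 17
f 53 52 31
f 24 54 51
f 54 23 47
f 51 47 15
f 54 47 51
f 23 49 48
f 49 20 36
f 48 36 19
f 49 36 48
f 20 35 40
f 35 14 37
f 40 37 21
f 35 37 40
f 16 42 28
f 42 22 43
f 28 43 17
f 42 43 28
f 16 28 26
f 28 17 27
f 26 27 15
f 28 27 26
f 16 26 33
f 26 15 32
f 33 32 19
f 26 32 33
f 16 33 38
f 33 19 39
f 38 39 21
f 33 39 38
f 16 38 42
f 38 21 45
f 42 45 22
f 38 45 42
f 17 43 31
f 43 22 44
f 31 44 18
f 43 44 31
f 15 27 51
f 27 17 52
f 51 52 24
f 27 52 51
f 19 32 48
f 32 15 47
f 48 47 23
f 32 47 48
f 21 39 40
f 39 19 36
f 40 36 20
f 39 36 40
f 22 45 41
f 45 21 37
f 41 37 14
f 45 37 41
f 56 58 55
f 59 56 55
f 55 58 57
f 57 59 55
f 56 62 58
f 60 56 59
f 60 62 56
f 58 62 57
f 61 59 57
f 57 62 61
f 61 60 59
f 62 60 61



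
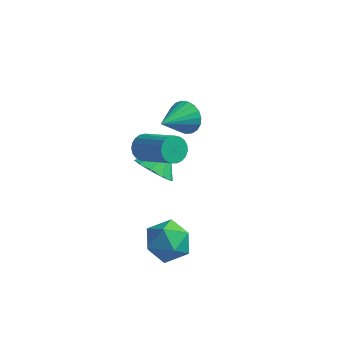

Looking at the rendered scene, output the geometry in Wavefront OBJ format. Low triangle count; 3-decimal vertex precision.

v -1.117 -3.155 -4.235
v -0.082 -3.028 -4.097
v -0.998 -4.752 -3.663
v 0.037 -4.625 -3.525
v -0.643 -4.11 -2.91
v -0.717 -3.123 -3.263
v -0.363 -4.657 -4.497
v -0.437 -3.67 -4.85
v 0.383 -3.956 -4.258
v 0.211 -3.618 -3.278
v -1.291 -4.162 -4.482
v -1.463 -3.824 -3.502
v -1.939 -2.076 -1.506
v -1.16 -1.963 -1.982
v -1.581 -1.204 -0.714
v -1.549 -1.608 -2.196
v -2.088 -1.433 -2.146
v -2.569 -1.502 -1.852
v -2.81 -1.791 -1.425
v -2.718 -2.189 -1.029
v -2.328 -2.543 -0.815
v -1.789 -2.719 -0.865
v -1.308 -2.649 -1.159
v -1.067 -2.36 -1.586
v -2.079 1.507 -1.253
v -1.497 1.578 -0.68
v -2.541 0.073 -0.607
v -1.762 1.731 -0.53
v -2.082 1.845 -0.505
v -2.402 1.901 -0.61
v -2.666 1.889 -0.826
v -2.828 1.811 -1.115
v -2.861 1.68 -1.429
v -2.758 1.52 -1.712
v -2.538 1.358 -1.915
v -2.239 1.221 -2.004
v -1.912 1.134 -1.963
v -1.613 1.112 -1.8
v -1.396 1.158 -1.541
v -1.296 1.264 -1.233
v -1.332 1.413 -0.928
v -2.214 -2.271 0.078
v -1.995 -2.565 -0.433
v -0.446 -3.224 0.61
v -0.666 -2.929 1.122
v -1.881 -2.33 -0.453
v -0.333 -2.989 0.59
v -1.825 -2.085 -0.381
v -0.277 -2.743 0.662
v -1.837 -1.871 -0.23
v -0.288 -2.53 0.814
v -1.913 -1.727 -0.025
v -0.365 -2.386 1.019
v -2.042 -1.676 0.198
v -0.493 -2.335 1.241
v -2.2 -1.729 0.4
v -0.652 -2.388 1.443
v -2.361 -1.875 0.546
v -0.813 -2.534 1.59
v -2.496 -2.089 0.612
v -0.948 -2.748 1.655
v -2.583 -2.335 0.585
v -1.035 -2.994 1.628
v -2.606 -2.57 0.471
v -1.058 -3.229 1.514
v -2.561 -2.753 0.288
v -1.013 -3.412 1.332
v -2.456 -2.852 0.07
v -0.908 -3.511 1.113
v -2.309 -2.851 -0.147
v -0.761 -3.51 0.896
v -2.146 -2.75 -0.325
v -0.598 -3.409 0.718
f 1 12 6
f 1 6 2
f 1 2 8
f 1 8 11
f 1 11 12
f 2 6 10
f 6 12 5
f 12 11 3
f 11 8 7
f 8 2 9
f 4 10 5
f 4 5 3
f 4 3 7
f 4 7 9
f 4 9 10
f 5 10 6
f 3 5 12
f 7 3 11
f 9 7 8
f 10 9 2
f 14 13 16
f 14 16 15
f 16 13 17
f 16 17 15
f 17 13 18
f 17 18 15
f 18 13 19
f 18 19 15
f 19 13 20
f 19 20 15
f 20 13 21
f 20 21 15
f 21 13 22
f 21 22 15
f 22 13 23
f 22 23 15
f 23 13 24
f 23 24 15
f 24 13 14
f 24 14 15
f 26 25 28
f 26 28 27
f 28 25 29
f 28 29 27
f 29 25 30
f 29 30 27
f 30 25 31
f 30 31 27
f 31 25 32
f 31 32 27
f 32 25 33
f 32 33 27
f 33 25 34
f 33 34 27
f 34 25 35
f 34 35 27
f 35 25 36
f 35 36 27
f 36 25 37
f 36 37 27
f 37 25 38
f 37 38 27
f 38 25 39
f 38 39 27
f 39 25 40
f 39 40 27
f 40 25 41
f 40 41 27
f 41 25 26
f 41 26 27
f 43 42 46
f 43 46 44
f 44 46 47
f 44 47 45
f 46 42 48
f 46 48 47
f 47 48 49
f 47 49 45
f 48 42 50
f 48 50 49
f 49 50 51
f 49 51 45
f 50 42 52
f 50 52 51
f 51 52 53
f 51 53 45
f 52 42 54
f 52 54 53
f 53 54 55
f 53 55 45
f 54 42 56
f 54 56 55
f 55 56 57
f 55 57 45
f 56 42 58
f 56 58 57
f 57 58 59
f 57 59 45
f 58 42 60
f 58 60 59
f 59 60 61
f 59 61 45
f 60 42 62
f 60 62 61
f 61 62 63
f 61 63 45
f 62 42 64
f 62 64 63
f 63 64 65
f 63 65 45
f 64 42 66
f 64 66 65
f 65 66 67
f 65 67 45
f 66 42 68
f 66 68 67
f 67 68 69
f 67 69 45
f 68 42 70
f 68 70 69
f 69 70 71
f 69 71 45
f 70 42 72
f 70 72 71
f 71 72 73
f 71 73 45
f 72 42 43
f 72 43 73
f 73 43 44
f 73 44 45



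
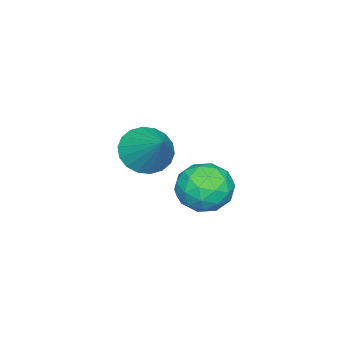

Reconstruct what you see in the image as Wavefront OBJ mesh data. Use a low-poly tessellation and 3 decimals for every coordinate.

v -0.93 3.721 3.507
v -0.38 3.742 2.636
v 0.06 2.518 4.104
v 0.61 2.539 3.233
v 0.648 3.336 3.885
v 0.036 4.079 3.517
v -0.356 2.181 3.223
v -0.968 2.924 2.855
v -0.025 2.79 2.461
v 0.595 3.504 2.87
v -0.915 2.756 3.87
v -0.295 3.47 4.279
v -0.742 3.837 3.02
v 0.422 2.423 3.72
v 0.444 2.891 4.104
v 0.767 2.904 3.592
v -0.497 4.035 3.537
v -0.174 4.047 3.025
v 0.43 3.809 3.759
v -0.146 2.213 3.715
v 0.177 2.225 3.203
v -1.087 3.356 3.148
v -0.764 3.369 2.636
v -0.75 2.451 2.981
v -0.21 3.29 2.404
v 0.372 2.583 2.755
v -0.196 2.373 2.749
v -0.556 2.809 2.533
v 0.155 3.709 2.645
v 0.737 3.002 2.995
v 0.759 3.471 3.379
v 0.399 3.907 3.162
v 0.363 3.15 2.542
v -1.057 3.258 3.745
v -0.475 2.551 4.095
v -0.719 2.353 3.578
v -1.079 2.789 3.361
v -0.692 3.677 3.985
v -0.11 2.97 4.336
v 0.236 3.451 4.207
v -0.124 3.887 3.991
v -0.683 3.11 4.198
v -3.124 -0.618 2.437
v -2.507 -1.384 2.708
v -2.216 0.538 3.643
v -2.286 -1.194 2.359
v -2.231 -0.89 2.027
v -2.353 -0.532 1.775
v -2.627 -0.191 1.655
v -3 0.065 1.69
v -3.397 0.186 1.873
v -3.74 0.149 2.167
v -3.961 -0.041 2.516
v -4.017 -0.345 2.848
v -3.895 -0.703 3.1
v -3.62 -1.044 3.22
v -3.247 -1.3 3.185
v -2.85 -1.422 3.002
f 1 38 17
f 38 12 41
f 17 41 6
f 38 41 17
f 1 17 13
f 17 6 18
f 13 18 2
f 17 18 13
f 1 13 22
f 13 2 23
f 22 23 8
f 13 23 22
f 1 22 34
f 22 8 37
f 34 37 11
f 22 37 34
f 1 34 38
f 34 11 42
f 38 42 12
f 34 42 38
f 2 18 29
f 18 6 32
f 29 32 10
f 18 32 29
f 6 41 19
f 41 12 40
f 19 40 5
f 41 40 19
f 12 42 39
f 42 11 35
f 39 35 3
f 42 35 39
f 11 37 36
f 37 8 24
f 36 24 7
f 37 24 36
f 8 23 28
f 23 2 25
f 28 25 9
f 23 25 28
f 4 30 16
f 30 10 31
f 16 31 5
f 30 31 16
f 4 16 14
f 16 5 15
f 14 15 3
f 16 15 14
f 4 14 21
f 14 3 20
f 21 20 7
f 14 20 21
f 4 21 26
f 21 7 27
f 26 27 9
f 21 27 26
f 4 26 30
f 26 9 33
f 30 33 10
f 26 33 30
f 5 31 19
f 31 10 32
f 19 32 6
f 31 32 19
f 3 15 39
f 15 5 40
f 39 40 12
f 15 40 39
f 7 20 36
f 20 3 35
f 36 35 11
f 20 35 36
f 9 27 28
f 27 7 24
f 28 24 8
f 27 24 28
f 10 33 29
f 33 9 25
f 29 25 2
f 33 25 29
f 44 43 46
f 44 46 45
f 46 43 47
f 46 47 45
f 47 43 48
f 47 48 45
f 48 43 49
f 48 49 45
f 49 43 50
f 49 50 45
f 50 43 51
f 50 51 45
f 51 43 52
f 51 52 45
f 52 43 53
f 52 53 45
f 53 43 54
f 53 54 45
f 54 43 55
f 54 55 45
f 55 43 56
f 55 56 45
f 56 43 57
f 56 57 45
f 57 43 58
f 57 58 45
f 58 43 44
f 58 44 45



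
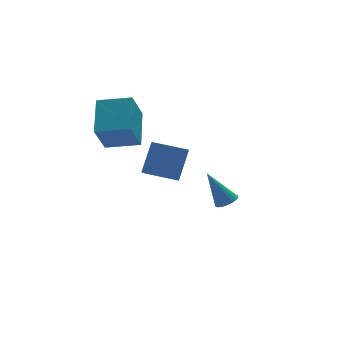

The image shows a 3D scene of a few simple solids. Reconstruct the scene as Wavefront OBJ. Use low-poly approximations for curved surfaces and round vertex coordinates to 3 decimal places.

v -4.118 -1.891 2.699
v -3.38 -1.268 4.098
v -3.633 -0.321 1.744
v -2.895 0.302 3.144
v -2.805 -2.542 2.296
v -2.067 -1.919 3.696
v -2.32 -0.972 1.342
v -1.582 -0.349 2.741
v -4.682 2.755 2.891
v -3.955 4.375 3.935
v -3.92 3.438 1.302
v -3.193 5.057 2.347
v -3.247 1.903 3.213
v -2.52 3.522 4.258
v -2.485 2.585 1.625
v -1.758 4.205 2.669
v 1.483 1.798 -2.723
v 2.046 1.947 -2.541
v 0.757 2.462 -1.017
v 1.978 2.148 -2.649
v 1.834 2.296 -2.767
v 1.637 2.368 -2.879
v 1.416 2.353 -2.968
v 1.206 2.254 -3.019
v 1.038 2.086 -3.025
v 0.938 1.874 -2.985
v 0.92 1.65 -2.905
v 0.989 1.449 -2.798
v 1.133 1.301 -2.679
v 1.33 1.229 -2.567
v 1.551 1.244 -2.479
v 1.761 1.343 -2.428
v 1.929 1.511 -2.422
v 2.029 1.723 -2.462
f 2 4 1
f 5 2 1
f 1 4 3
f 3 5 1
f 2 8 4
f 6 2 5
f 6 8 2
f 4 8 3
f 7 5 3
f 3 8 7
f 7 6 5
f 8 6 7
f 10 12 9
f 13 10 9
f 9 12 11
f 11 13 9
f 10 16 12
f 14 10 13
f 14 16 10
f 12 16 11
f 15 13 11
f 11 16 15
f 15 14 13
f 16 14 15
f 18 17 20
f 18 20 19
f 20 17 21
f 20 21 19
f 21 17 22
f 21 22 19
f 22 17 23
f 22 23 19
f 23 17 24
f 23 24 19
f 24 17 25
f 24 25 19
f 25 17 26
f 25 26 19
f 26 17 27
f 26 27 19
f 27 17 28
f 27 28 19
f 28 17 29
f 28 29 19
f 29 17 30
f 29 30 19
f 30 17 31
f 30 31 19
f 31 17 32
f 31 32 19
f 32 17 33
f 32 33 19
f 33 17 34
f 33 34 19
f 34 17 18
f 34 18 19



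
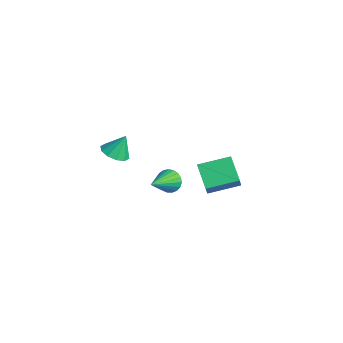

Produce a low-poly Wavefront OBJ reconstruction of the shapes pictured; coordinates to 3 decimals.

v -2.433 2.072 -3.866
v -3.758 2.244 -3.005
v -1.952 3.759 -3.464
v -3.277 3.932 -2.603
v -1.843 1.668 -2.877
v -3.168 1.841 -2.016
v -1.362 3.356 -2.475
v -2.687 3.528 -1.614
v 0.092 -1.319 0.328
v 0.452 -0.86 0.697
v 0.948 -2.701 1.212
v 0.219 -0.9 0.861
v -0.035 -1.011 0.932
v -0.267 -1.176 0.9
v -0.438 -1.366 0.768
v -0.516 -1.548 0.56
v -0.49 -1.69 0.312
v -0.363 -1.768 0.067
v -0.157 -1.768 -0.133
v 0.092 -1.691 -0.253
v 0.34 -1.55 -0.273
v 0.546 -1.368 -0.189
v 0.674 -1.179 -0.015
v 0.7 -1.013 0.217
v 0.622 -0.9 0.469
v -1.019 -3.667 2.523
v -0.283 -3.919 2.585
v -0.921 -3.113 3.617
v -0.275 -3.489 2.367
v -0.551 -3.127 2.209
v -1.005 -2.971 2.17
v -1.465 -3.081 2.266
v -1.754 -3.414 2.461
v -1.762 -3.844 2.679
v -1.486 -4.206 2.837
v -1.032 -4.362 2.876
v -0.572 -4.253 2.779
f 2 4 1
f 5 2 1
f 1 4 3
f 3 5 1
f 2 8 4
f 6 2 5
f 6 8 2
f 4 8 3
f 7 5 3
f 3 8 7
f 7 6 5
f 8 6 7
f 10 9 12
f 10 12 11
f 12 9 13
f 12 13 11
f 13 9 14
f 13 14 11
f 14 9 15
f 14 15 11
f 15 9 16
f 15 16 11
f 16 9 17
f 16 17 11
f 17 9 18
f 17 18 11
f 18 9 19
f 18 19 11
f 19 9 20
f 19 20 11
f 20 9 21
f 20 21 11
f 21 9 22
f 21 22 11
f 22 9 23
f 22 23 11
f 23 9 24
f 23 24 11
f 24 9 25
f 24 25 11
f 25 9 10
f 25 10 11
f 27 26 29
f 27 29 28
f 29 26 30
f 29 30 28
f 30 26 31
f 30 31 28
f 31 26 32
f 31 32 28
f 32 26 33
f 32 33 28
f 33 26 34
f 33 34 28
f 34 26 35
f 34 35 28
f 35 26 36
f 35 36 28
f 36 26 37
f 36 37 28
f 37 26 27
f 37 27 28



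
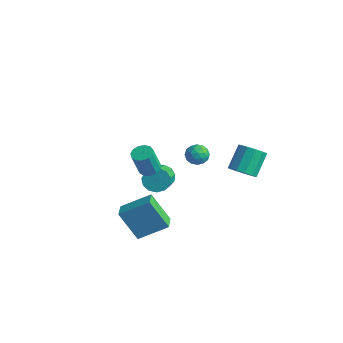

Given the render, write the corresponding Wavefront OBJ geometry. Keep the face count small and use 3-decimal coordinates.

v -2.402 0.858 -2.893
v -1.831 1.465 -2.682
v -0.927 0.329 -1.857
v -1.498 -0.278 -2.067
v -2.161 1.46 -2.328
v -1.257 0.324 -1.503
v -2.568 1.264 -2.153
v -1.664 0.128 -1.327
v -2.922 0.938 -2.212
v -2.018 -0.198 -1.387
v -3.111 0.588 -2.488
v -2.207 -0.548 -1.663
v -3.075 0.323 -2.892
v -2.171 -0.813 -2.067
v -2.825 0.228 -3.297
v -1.921 -0.908 -2.471
v -2.441 0.333 -3.573
v -1.537 -0.803 -2.747
v -2.045 0.605 -3.633
v -1.141 -0.531 -2.807
v -1.762 0.957 -3.458
v -0.857 -0.179 -2.633
v -1.682 1.278 -3.104
v -0.778 0.142 -2.278
v -0.03 -4.13 -1.398
v 1.053 -2.796 -0.395
v 0.982 -3.608 -3.186
v 2.066 -2.274 -2.183
v 0.714 -4.886 -1.197
v 1.798 -3.552 -0.194
v 1.727 -4.364 -2.985
v 2.81 -3.03 -1.982
v 0.805 1.614 1.089
v 1.225 1.272 0.575
v 0.055 0.668 1.105
v 0.475 0.326 0.591
v 0.738 0.423 1.283
v 1.202 1.008 1.273
v 0.078 0.932 0.407
v 0.542 1.517 0.397
v 0.776 0.851 0.153
v 1.183 0.537 0.694
v 0.097 1.403 0.986
v 0.504 1.089 1.527
v 1.081 1.526 0.831
v 0.199 0.414 0.849
v 0.353 0.471 1.256
v 0.6 0.27 0.954
v 1.067 1.371 1.241
v 1.314 1.17 0.939
v 1.027 0.671 1.355
v -0.034 0.77 0.741
v 0.213 0.569 0.439
v 0.68 1.67 0.726
v 0.927 1.469 0.424
v 0.253 1.269 0.325
v 1.064 1.078 0.281
v 0.623 0.521 0.29
v 0.39 0.877 0.182
v 0.663 1.221 0.176
v 1.303 0.893 0.599
v 0.862 0.337 0.608
v 1.017 0.394 1.015
v 1.289 0.738 1.009
v 1.039 0.645 0.351
v 0.418 1.603 1.072
v -0.023 1.047 1.081
v -0.009 1.202 0.671
v 0.263 1.546 0.665
v 0.657 1.419 1.39
v 0.216 0.862 1.399
v 0.617 0.719 1.504
v 0.89 1.063 1.498
v 0.241 1.295 1.329
v 0.976 -2.816 1.836
v 1.311 -2.29 2.02
v 1.299 -2.838 3.608
v 0.964 -3.364 3.424
v 0.957 -2.202 2.048
v 0.945 -2.75 3.636
v 0.609 -2.308 2.008
v 0.597 -2.856 3.596
v 0.377 -2.576 1.914
v 0.365 -3.124 3.502
v 0.336 -2.92 1.795
v 0.323 -3.468 3.383
v 0.498 -3.231 1.689
v 0.485 -3.779 3.277
v 0.811 -3.41 1.63
v 0.799 -3.958 3.218
v 1.178 -3.401 1.636
v 1.165 -3.949 3.224
v 1.48 -3.206 1.705
v 1.467 -3.754 3.293
v 1.622 -2.887 1.816
v 1.61 -3.435 3.405
v 1.559 -2.546 1.934
v 1.547 -3.094 3.522
v 2.449 2.812 -0.622
v 3.287 2.796 -0.353
v 2.909 3.952 0.891
v 2.071 3.968 0.622
v 3.257 3.154 -0.695
v 2.879 4.31 0.55
v 2.97 3.403 -1.013
v 2.592 4.559 0.231
v 2.518 3.465 -1.208
v 2.14 4.621 0.036
v 2.044 3.319 -1.216
v 1.666 4.475 0.028
v 1.699 3.013 -1.036
v 1.321 4.169 0.208
v 1.592 2.642 -0.725
v 1.214 3.798 0.52
v 1.757 2.325 -0.381
v 1.379 3.482 0.864
v 2.141 2.163 -0.113
v 1.763 3.319 1.131
v 2.624 2.207 -0.007
v 2.246 3.363 1.237
v 3.051 2.443 -0.097
v 2.673 3.599 1.148
f 2 1 5
f 2 5 3
f 3 5 6
f 3 6 4
f 5 1 7
f 5 7 6
f 6 7 8
f 6 8 4
f 7 1 9
f 7 9 8
f 8 9 10
f 8 10 4
f 9 1 11
f 9 11 10
f 10 11 12
f 10 12 4
f 11 1 13
f 11 13 12
f 12 13 14
f 12 14 4
f 13 1 15
f 13 15 14
f 14 15 16
f 14 16 4
f 15 1 17
f 15 17 16
f 16 17 18
f 16 18 4
f 17 1 19
f 17 19 18
f 18 19 20
f 18 20 4
f 19 1 21
f 19 21 20
f 20 21 22
f 20 22 4
f 21 1 23
f 21 23 22
f 22 23 24
f 22 24 4
f 23 1 2
f 23 2 24
f 24 2 3
f 24 3 4
f 26 28 25
f 29 26 25
f 25 28 27
f 27 29 25
f 26 32 28
f 30 26 29
f 30 32 26
f 28 32 27
f 31 29 27
f 27 32 31
f 31 30 29
f 32 30 31
f 33 70 49
f 70 44 73
f 49 73 38
f 70 73 49
f 33 49 45
f 49 38 50
f 45 50 34
f 49 50 45
f 33 45 54
f 45 34 55
f 54 55 40
f 45 55 54
f 33 54 66
f 54 40 69
f 66 69 43
f 54 69 66
f 33 66 70
f 66 43 74
f 70 74 44
f 66 74 70
f 34 50 61
f 50 38 64
f 61 64 42
f 50 64 61
f 38 73 51
f 73 44 72
f 51 72 37
f 73 72 51
f 44 74 71
f 74 43 67
f 71 67 35
f 74 67 71
f 43 69 68
f 69 40 56
f 68 56 39
f 69 56 68
f 40 55 60
f 55 34 57
f 60 57 41
f 55 57 60
f 36 62 48
f 62 42 63
f 48 63 37
f 62 63 48
f 36 48 46
f 48 37 47
f 46 47 35
f 48 47 46
f 36 46 53
f 46 35 52
f 53 52 39
f 46 52 53
f 36 53 58
f 53 39 59
f 58 59 41
f 53 59 58
f 36 58 62
f 58 41 65
f 62 65 42
f 58 65 62
f 37 63 51
f 63 42 64
f 51 64 38
f 63 64 51
f 35 47 71
f 47 37 72
f 71 72 44
f 47 72 71
f 39 52 68
f 52 35 67
f 68 67 43
f 52 67 68
f 41 59 60
f 59 39 56
f 60 56 40
f 59 56 60
f 42 65 61
f 65 41 57
f 61 57 34
f 65 57 61
f 76 75 79
f 76 79 77
f 77 79 80
f 77 80 78
f 79 75 81
f 79 81 80
f 80 81 82
f 80 82 78
f 81 75 83
f 81 83 82
f 82 83 84
f 82 84 78
f 83 75 85
f 83 85 84
f 84 85 86
f 84 86 78
f 85 75 87
f 85 87 86
f 86 87 88
f 86 88 78
f 87 75 89
f 87 89 88
f 88 89 90
f 88 90 78
f 89 75 91
f 89 91 90
f 90 91 92
f 90 92 78
f 91 75 93
f 91 93 92
f 92 93 94
f 92 94 78
f 93 75 95
f 93 95 94
f 94 95 96
f 94 96 78
f 95 75 97
f 95 97 96
f 96 97 98
f 96 98 78
f 97 75 76
f 97 76 98
f 98 76 77
f 98 77 78
f 100 99 103
f 100 103 101
f 101 103 104
f 101 104 102
f 103 99 105
f 103 105 104
f 104 105 106
f 104 106 102
f 105 99 107
f 105 107 106
f 106 107 108
f 106 108 102
f 107 99 109
f 107 109 108
f 108 109 110
f 108 110 102
f 109 99 111
f 109 111 110
f 110 111 112
f 110 112 102
f 111 99 113
f 111 113 112
f 112 113 114
f 112 114 102
f 113 99 115
f 113 115 114
f 114 115 116
f 114 116 102
f 115 99 117
f 115 117 116
f 116 117 118
f 116 118 102
f 117 99 119
f 117 119 118
f 118 119 120
f 118 120 102
f 119 99 121
f 119 121 120
f 120 121 122
f 120 122 102
f 121 99 100
f 121 100 122
f 122 100 101
f 122 101 102



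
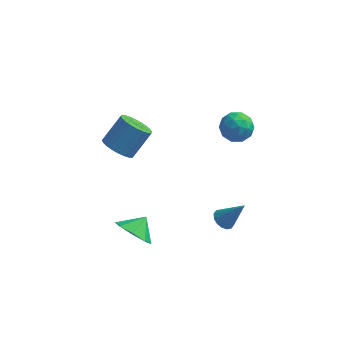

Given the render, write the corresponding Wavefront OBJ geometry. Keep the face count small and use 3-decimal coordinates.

v 1.446 4.093 2.449
v 1.864 3.527 1.832
v 0.136 3.933 1.708
v 0.554 3.367 1.091
v 0.423 3.083 1.973
v 1.233 3.182 2.431
v 0.767 4.278 1.109
v 1.577 4.377 1.567
v 1.444 3.641 1.004
v 1.232 2.903 1.538
v 0.768 4.557 2.002
v 0.556 3.819 2.536
v 1.77 3.824 2.206
v 0.23 3.636 1.334
v 0.153 3.469 1.853
v 0.399 3.137 1.49
v 1.4 3.621 2.558
v 1.645 3.288 2.195
v 0.798 3.028 2.278
v 0.355 4.172 1.345
v 0.6 3.839 0.982
v 1.601 4.323 2.05
v 1.847 3.991 1.687
v 1.202 4.432 1.262
v 1.769 3.558 1.356
v 0.999 3.465 0.92
v 1.124 4 0.931
v 1.6 4.058 1.2
v 1.644 3.124 1.67
v 0.874 3.031 1.234
v 0.797 2.864 1.753
v 1.274 2.921 2.022
v 1.397 3.192 1.183
v 1.126 4.429 2.306
v 0.356 4.336 1.87
v 0.726 4.539 1.518
v 1.203 4.596 1.787
v 1.001 3.995 2.62
v 0.231 3.902 2.184
v 0.4 3.402 2.34
v 0.876 3.46 2.609
v 0.603 4.268 2.357
v 1.274 -0.921 -0.963
v 1.776 -0.916 -1.328
v 2.266 -0.859 0.403
v 1.7 -0.607 -1.287
v 1.51 -0.382 -1.159
v 1.257 -0.302 -0.979
v 1.008 -0.387 -0.795
v 0.831 -0.616 -0.656
v 0.772 -0.926 -0.599
v 0.848 -1.235 -0.64
v 1.038 -1.46 -0.768
v 1.292 -1.541 -0.948
v 1.54 -1.455 -1.132
v 1.717 -1.227 -1.271
v -4.248 0.278 2.436
v -3.436 -0.056 2.197
v -2.7 0.868 3.405
v -3.512 1.202 3.644
v -3.456 0.232 1.989
v -2.721 1.156 3.198
v -3.597 0.526 1.85
v -2.862 1.45 3.058
v -3.838 0.783 1.8
v -3.102 1.707 3.008
v -4.14 0.963 1.846
v -3.404 1.887 3.055
v -4.459 1.038 1.983
v -3.723 1.963 3.191
v -4.746 0.998 2.188
v -4.01 1.922 3.397
v -4.957 0.848 2.431
v -4.221 1.773 3.64
v -5.06 0.612 2.675
v -4.324 1.536 3.883
v -5.039 0.324 2.882
v -4.304 1.248 4.091
v -4.898 0.03 3.022
v -4.163 0.954 4.23
v -4.658 -0.227 3.072
v -3.922 0.697 4.28
v -4.356 -0.407 3.025
v -3.62 0.517 4.234
v -4.037 -0.483 2.889
v -3.301 0.442 4.097
v -3.75 -0.442 2.683
v -3.014 0.482 3.892
v -3.539 -0.293 2.44
v -2.803 0.632 3.649
v -2.787 -2.88 -0.885
v -2.205 -2.565 -1.713
v -2.313 -2.1 -0.255
v -2.914 -2.174 -1.665
v -3.549 -2.197 -1.16
v -3.737 -2.62 -0.495
v -3.369 -3.196 -0.058
v -2.66 -3.587 -0.106
v -2.025 -3.564 -0.611
v -1.836 -3.141 -1.276
f 1 38 17
f 38 12 41
f 17 41 6
f 38 41 17
f 1 17 13
f 17 6 18
f 13 18 2
f 17 18 13
f 1 13 22
f 13 2 23
f 22 23 8
f 13 23 22
f 1 22 34
f 22 8 37
f 34 37 11
f 22 37 34
f 1 34 38
f 34 11 42
f 38 42 12
f 34 42 38
f 2 18 29
f 18 6 32
f 29 32 10
f 18 32 29
f 6 41 19
f 41 12 40
f 19 40 5
f 41 40 19
f 12 42 39
f 42 11 35
f 39 35 3
f 42 35 39
f 11 37 36
f 37 8 24
f 36 24 7
f 37 24 36
f 8 23 28
f 23 2 25
f 28 25 9
f 23 25 28
f 4 30 16
f 30 10 31
f 16 31 5
f 30 31 16
f 4 16 14
f 16 5 15
f 14 15 3
f 16 15 14
f 4 14 21
f 14 3 20
f 21 20 7
f 14 20 21
f 4 21 26
f 21 7 27
f 26 27 9
f 21 27 26
f 4 26 30
f 26 9 33
f 30 33 10
f 26 33 30
f 5 31 19
f 31 10 32
f 19 32 6
f 31 32 19
f 3 15 39
f 15 5 40
f 39 40 12
f 15 40 39
f 7 20 36
f 20 3 35
f 36 35 11
f 20 35 36
f 9 27 28
f 27 7 24
f 28 24 8
f 27 24 28
f 10 33 29
f 33 9 25
f 29 25 2
f 33 25 29
f 44 43 46
f 44 46 45
f 46 43 47
f 46 47 45
f 47 43 48
f 47 48 45
f 48 43 49
f 48 49 45
f 49 43 50
f 49 50 45
f 50 43 51
f 50 51 45
f 51 43 52
f 51 52 45
f 52 43 53
f 52 53 45
f 53 43 54
f 53 54 45
f 54 43 55
f 54 55 45
f 55 43 56
f 55 56 45
f 56 43 44
f 56 44 45
f 58 57 61
f 58 61 59
f 59 61 62
f 59 62 60
f 61 57 63
f 61 63 62
f 62 63 64
f 62 64 60
f 63 57 65
f 63 65 64
f 64 65 66
f 64 66 60
f 65 57 67
f 65 67 66
f 66 67 68
f 66 68 60
f 67 57 69
f 67 69 68
f 68 69 70
f 68 70 60
f 69 57 71
f 69 71 70
f 70 71 72
f 70 72 60
f 71 57 73
f 71 73 72
f 72 73 74
f 72 74 60
f 73 57 75
f 73 75 74
f 74 75 76
f 74 76 60
f 75 57 77
f 75 77 76
f 76 77 78
f 76 78 60
f 77 57 79
f 77 79 78
f 78 79 80
f 78 80 60
f 79 57 81
f 79 81 80
f 80 81 82
f 80 82 60
f 81 57 83
f 81 83 82
f 82 83 84
f 82 84 60
f 83 57 85
f 83 85 84
f 84 85 86
f 84 86 60
f 85 57 87
f 85 87 86
f 86 87 88
f 86 88 60
f 87 57 89
f 87 89 88
f 88 89 90
f 88 90 60
f 89 57 58
f 89 58 90
f 90 58 59
f 90 59 60
f 92 91 94
f 92 94 93
f 94 91 95
f 94 95 93
f 95 91 96
f 95 96 93
f 96 91 97
f 96 97 93
f 97 91 98
f 97 98 93
f 98 91 99
f 98 99 93
f 99 91 100
f 99 100 93
f 100 91 92
f 100 92 93

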